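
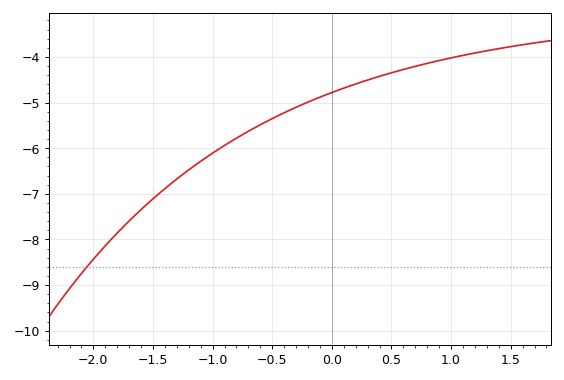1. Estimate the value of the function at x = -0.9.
-5.94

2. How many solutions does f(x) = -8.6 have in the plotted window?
1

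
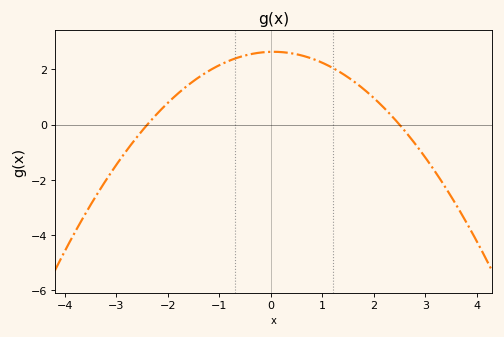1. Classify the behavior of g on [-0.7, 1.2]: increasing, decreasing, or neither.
neither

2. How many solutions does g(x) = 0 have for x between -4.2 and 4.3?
2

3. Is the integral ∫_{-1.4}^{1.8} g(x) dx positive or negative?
positive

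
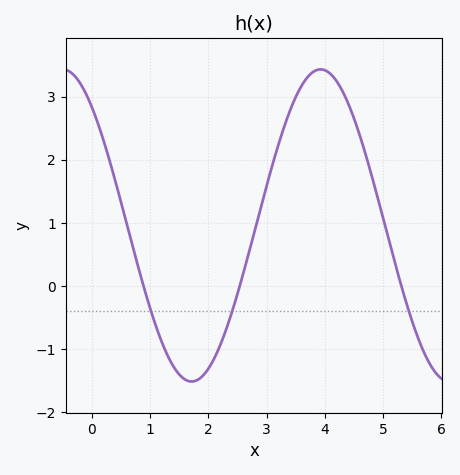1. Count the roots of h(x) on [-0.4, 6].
3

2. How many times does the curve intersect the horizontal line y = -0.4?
3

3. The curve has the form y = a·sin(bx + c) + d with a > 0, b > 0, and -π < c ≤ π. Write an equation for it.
y = 2.47sin(1.42x + 2.28) + 0.96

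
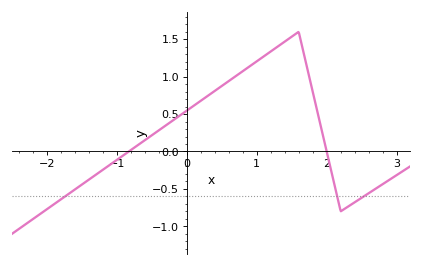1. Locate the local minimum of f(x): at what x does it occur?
2.2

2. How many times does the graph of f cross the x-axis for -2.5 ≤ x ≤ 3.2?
2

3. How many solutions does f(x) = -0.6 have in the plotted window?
3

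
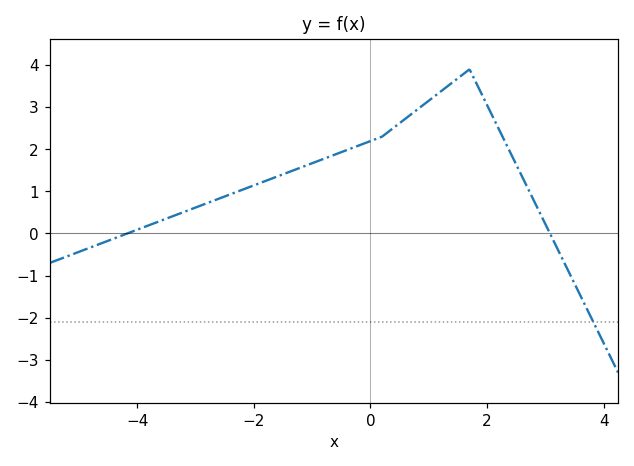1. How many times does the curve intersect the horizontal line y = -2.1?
1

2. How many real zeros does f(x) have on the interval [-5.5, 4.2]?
2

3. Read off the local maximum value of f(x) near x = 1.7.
3.9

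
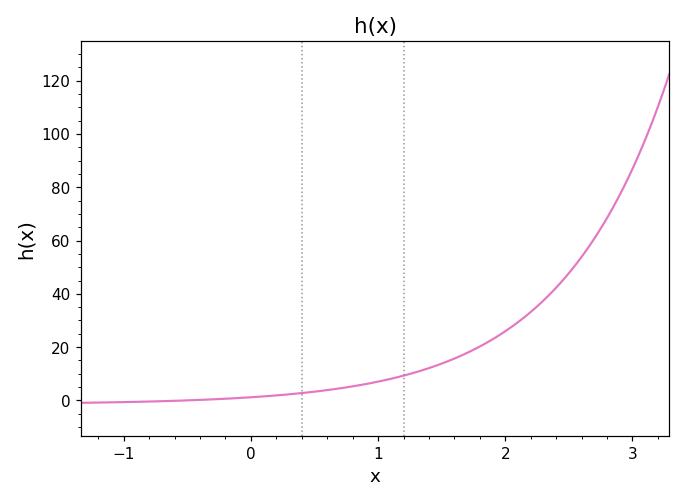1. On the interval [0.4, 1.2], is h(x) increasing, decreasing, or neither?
increasing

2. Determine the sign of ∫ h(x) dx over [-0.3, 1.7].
positive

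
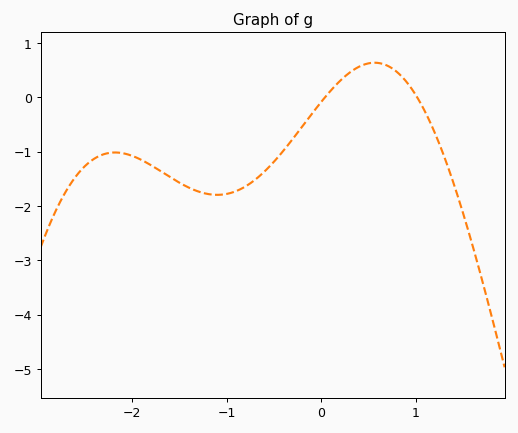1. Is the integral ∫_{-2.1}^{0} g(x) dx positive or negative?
negative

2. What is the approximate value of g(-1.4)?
-1.7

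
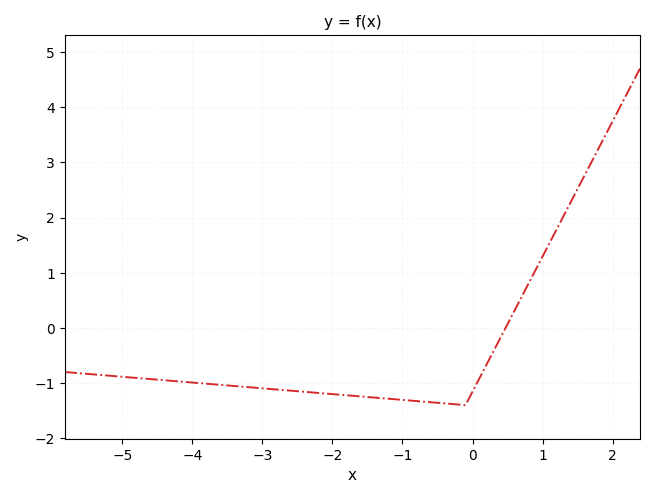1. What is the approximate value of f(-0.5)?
-1.36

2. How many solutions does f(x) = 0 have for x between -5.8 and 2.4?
1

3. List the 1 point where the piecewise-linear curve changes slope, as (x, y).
(-0.1, -1.4)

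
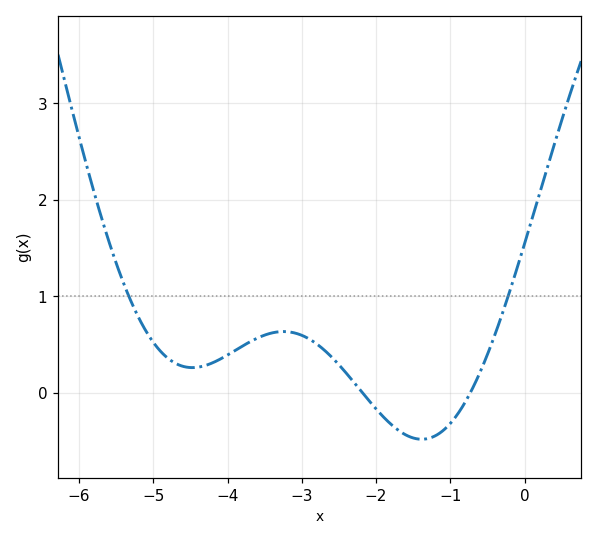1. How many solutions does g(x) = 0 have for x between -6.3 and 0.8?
2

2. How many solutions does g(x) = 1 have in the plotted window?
2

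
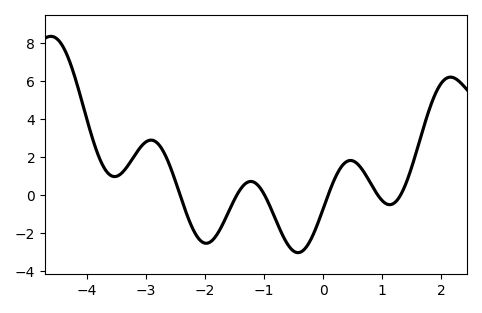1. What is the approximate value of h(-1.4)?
0.319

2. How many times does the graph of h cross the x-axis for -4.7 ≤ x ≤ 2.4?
6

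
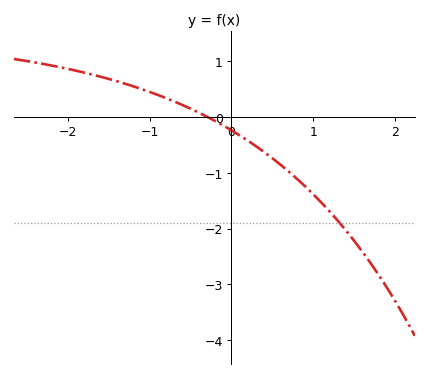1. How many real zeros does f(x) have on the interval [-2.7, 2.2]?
1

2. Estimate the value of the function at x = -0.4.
0.077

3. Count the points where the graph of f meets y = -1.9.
1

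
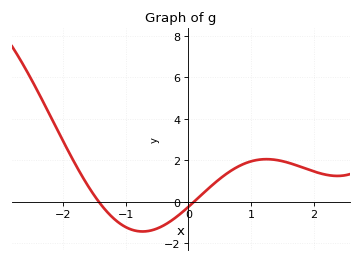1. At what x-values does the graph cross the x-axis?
-1.43, 0.089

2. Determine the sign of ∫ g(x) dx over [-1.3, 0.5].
negative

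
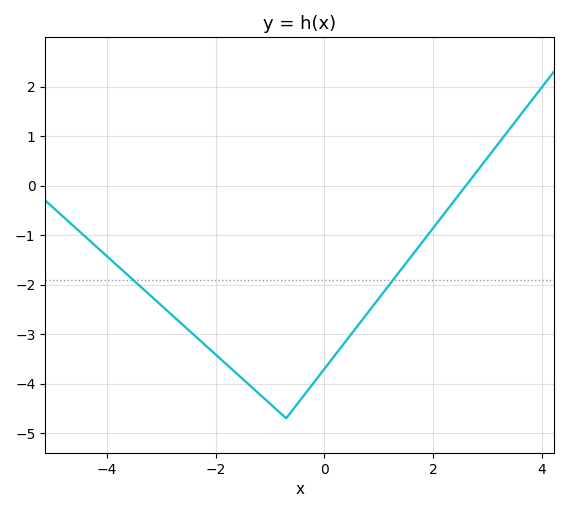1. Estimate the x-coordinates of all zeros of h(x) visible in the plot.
2.6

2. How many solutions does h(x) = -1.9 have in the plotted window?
2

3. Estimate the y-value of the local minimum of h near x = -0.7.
-4.7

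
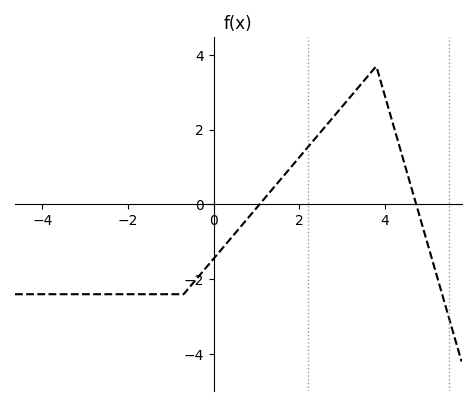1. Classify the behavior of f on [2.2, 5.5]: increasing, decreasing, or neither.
neither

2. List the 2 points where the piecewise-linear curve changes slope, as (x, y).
(-0.7, -2.4); (3.8, 3.7)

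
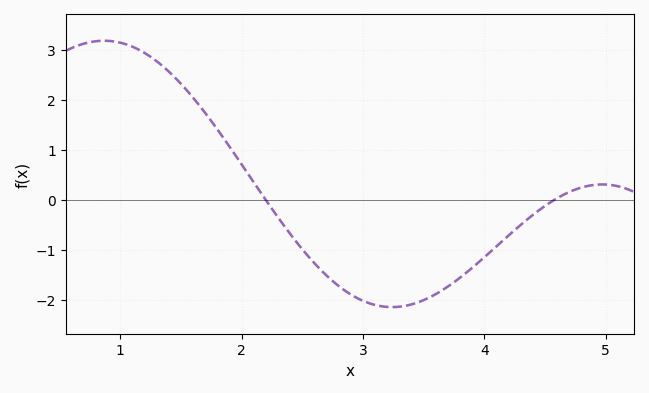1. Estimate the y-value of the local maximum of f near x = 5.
0.312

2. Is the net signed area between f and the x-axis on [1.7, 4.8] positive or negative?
negative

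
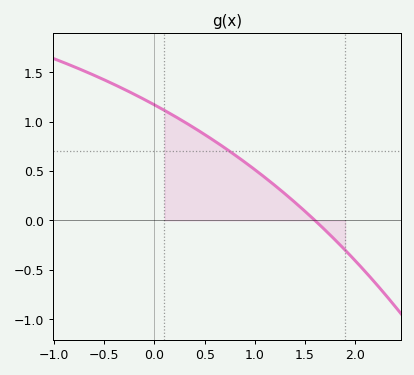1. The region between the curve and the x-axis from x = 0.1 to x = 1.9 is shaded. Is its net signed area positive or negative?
positive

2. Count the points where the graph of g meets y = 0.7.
1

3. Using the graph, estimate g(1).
0.5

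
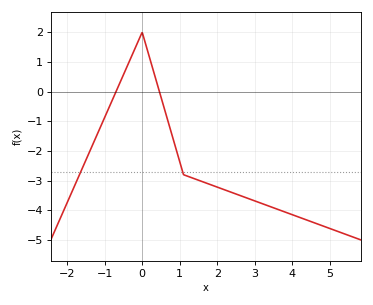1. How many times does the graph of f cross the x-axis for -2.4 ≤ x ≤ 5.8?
2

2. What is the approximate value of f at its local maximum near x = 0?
2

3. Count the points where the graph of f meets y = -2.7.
2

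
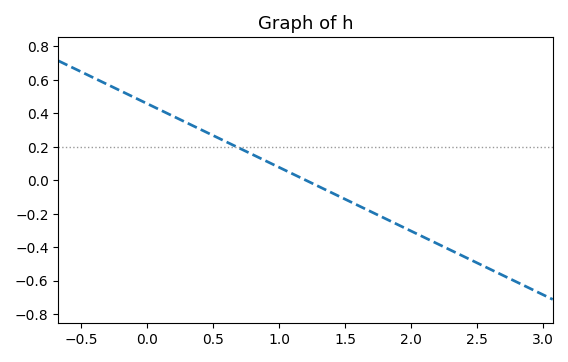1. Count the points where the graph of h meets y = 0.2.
1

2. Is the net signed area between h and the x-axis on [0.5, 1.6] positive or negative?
positive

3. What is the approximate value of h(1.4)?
-0.076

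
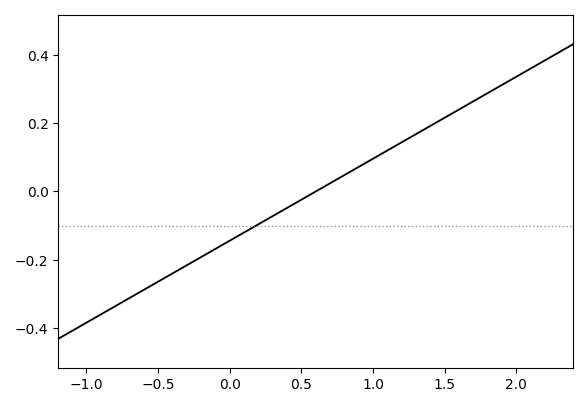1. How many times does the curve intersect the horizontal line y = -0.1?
1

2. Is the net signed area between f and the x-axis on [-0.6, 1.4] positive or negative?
negative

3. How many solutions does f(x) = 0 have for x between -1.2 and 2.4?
1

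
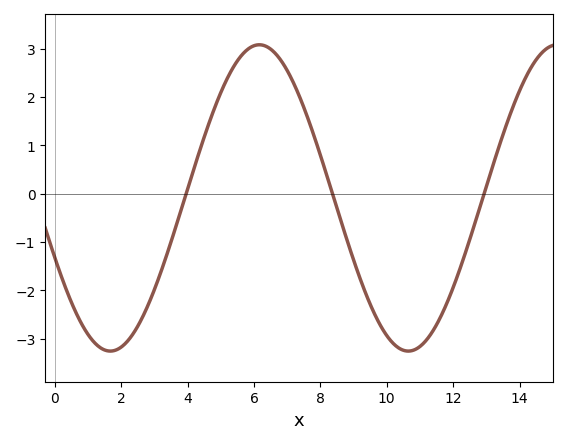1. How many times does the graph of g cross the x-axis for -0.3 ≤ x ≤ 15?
3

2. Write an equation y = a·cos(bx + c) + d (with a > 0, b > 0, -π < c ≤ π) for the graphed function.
y = 3.17cos(0.7x + 2) - 0.09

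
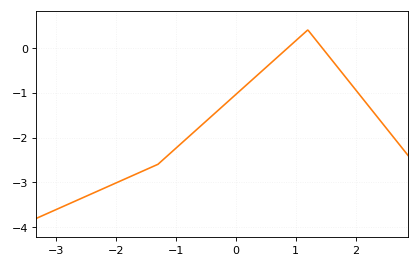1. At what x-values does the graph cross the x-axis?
0.867, 1.44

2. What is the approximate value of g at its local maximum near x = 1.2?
0.398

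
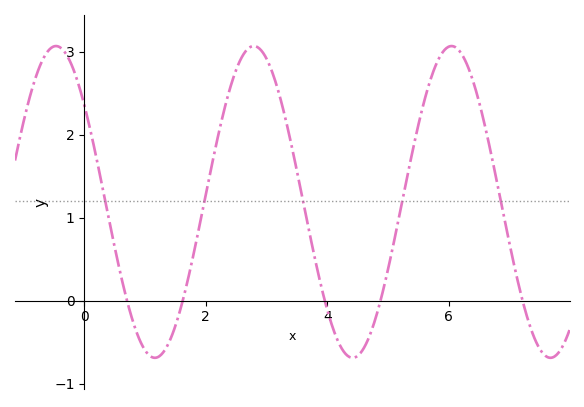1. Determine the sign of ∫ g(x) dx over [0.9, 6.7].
positive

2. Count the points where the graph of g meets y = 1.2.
5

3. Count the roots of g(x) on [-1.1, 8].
5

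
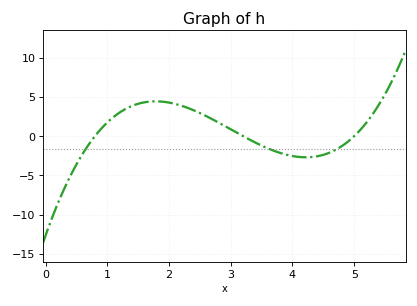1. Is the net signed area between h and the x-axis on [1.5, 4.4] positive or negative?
positive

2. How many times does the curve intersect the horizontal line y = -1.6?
3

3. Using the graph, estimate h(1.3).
3.5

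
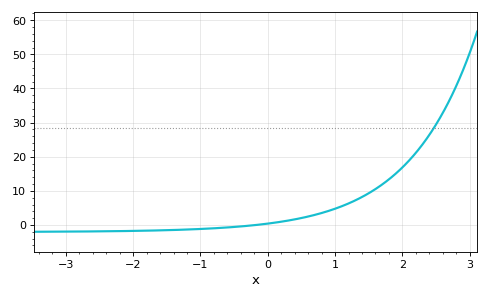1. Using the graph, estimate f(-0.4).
-0.414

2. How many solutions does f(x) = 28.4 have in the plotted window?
1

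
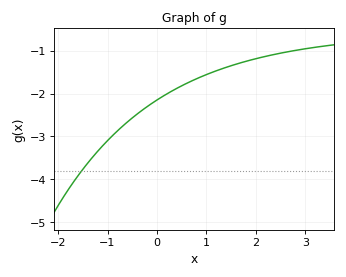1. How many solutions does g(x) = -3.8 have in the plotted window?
1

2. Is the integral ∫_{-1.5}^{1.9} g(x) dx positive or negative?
negative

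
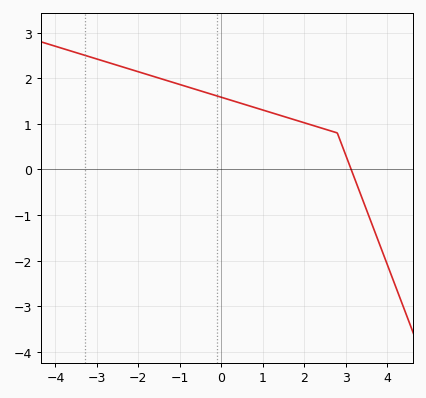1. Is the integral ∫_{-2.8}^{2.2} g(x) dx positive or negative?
positive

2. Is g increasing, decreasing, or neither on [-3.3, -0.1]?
decreasing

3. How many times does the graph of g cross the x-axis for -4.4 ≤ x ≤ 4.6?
1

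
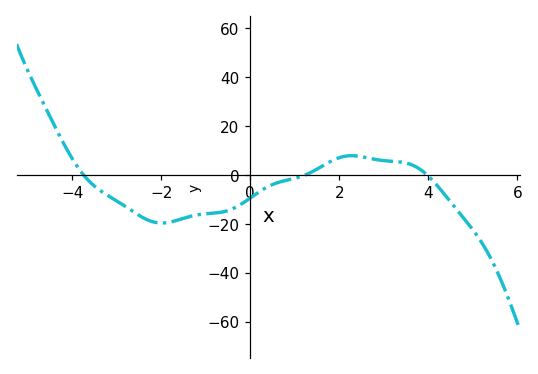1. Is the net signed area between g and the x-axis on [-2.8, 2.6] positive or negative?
negative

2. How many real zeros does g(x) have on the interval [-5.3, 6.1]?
3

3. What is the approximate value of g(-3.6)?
-4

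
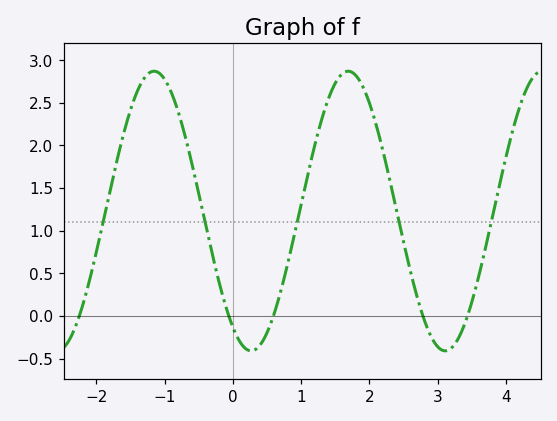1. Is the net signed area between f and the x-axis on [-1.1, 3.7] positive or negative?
positive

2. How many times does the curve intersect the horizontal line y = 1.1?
5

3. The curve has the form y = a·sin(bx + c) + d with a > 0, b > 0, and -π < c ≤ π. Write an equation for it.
y = 1.64sin(2.2x - 2.2) + 1.23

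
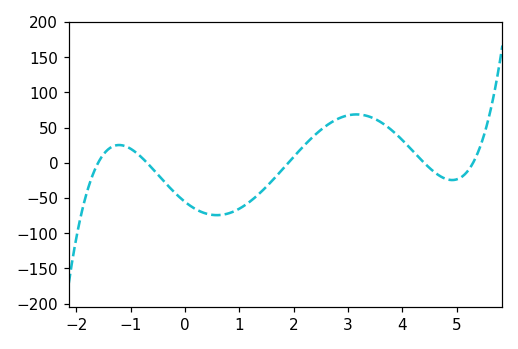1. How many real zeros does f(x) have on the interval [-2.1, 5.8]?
5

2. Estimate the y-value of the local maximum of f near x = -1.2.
25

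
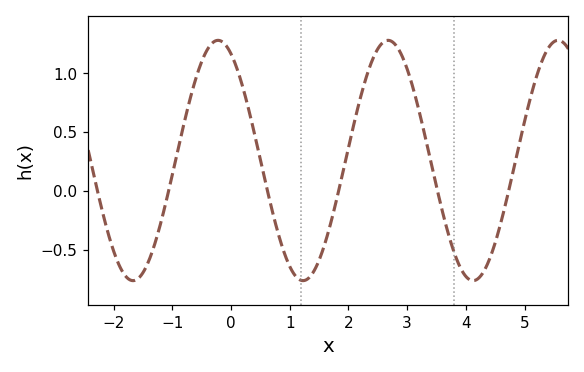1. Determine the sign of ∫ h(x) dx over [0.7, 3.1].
positive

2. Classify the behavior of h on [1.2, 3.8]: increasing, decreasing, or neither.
neither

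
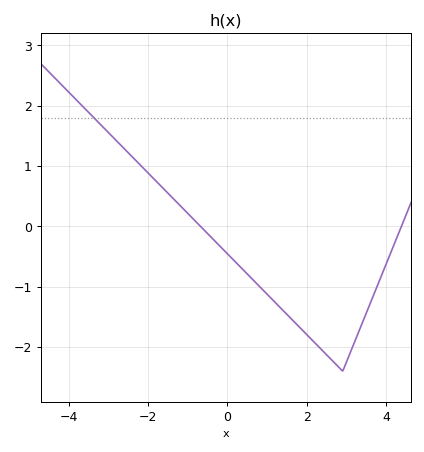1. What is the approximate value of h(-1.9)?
0.8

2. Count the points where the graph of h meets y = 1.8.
1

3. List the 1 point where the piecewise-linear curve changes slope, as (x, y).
(2.9, -2.4)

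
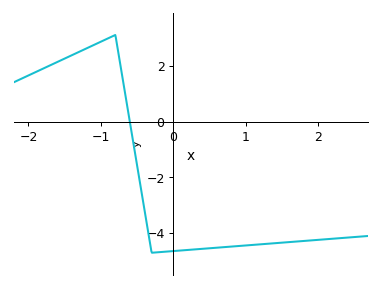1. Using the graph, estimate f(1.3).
-4.4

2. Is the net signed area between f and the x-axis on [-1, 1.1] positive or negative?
negative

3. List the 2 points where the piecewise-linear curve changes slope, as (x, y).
(-0.8, 3.1); (-0.3, -4.7)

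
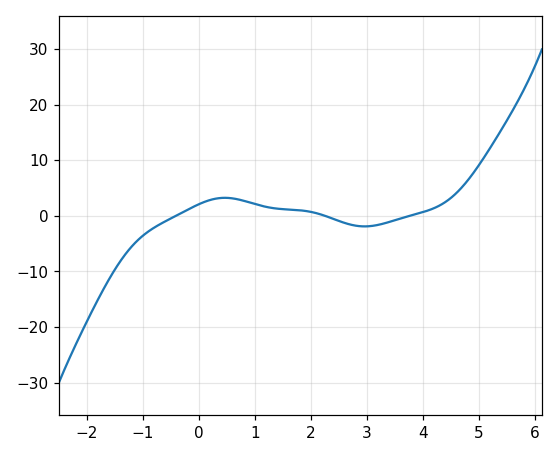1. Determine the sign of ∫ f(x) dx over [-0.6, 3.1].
positive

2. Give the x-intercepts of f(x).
-0.411, 2.26, 3.77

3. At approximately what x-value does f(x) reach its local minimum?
2.96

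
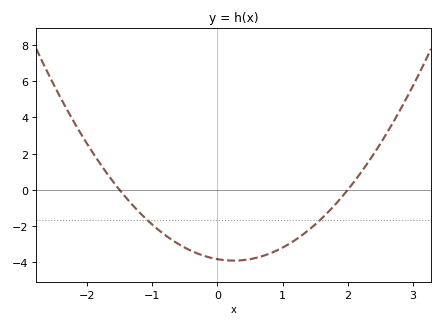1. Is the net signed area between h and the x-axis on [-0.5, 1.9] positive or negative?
negative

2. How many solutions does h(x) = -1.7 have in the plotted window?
2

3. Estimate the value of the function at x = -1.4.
-0.4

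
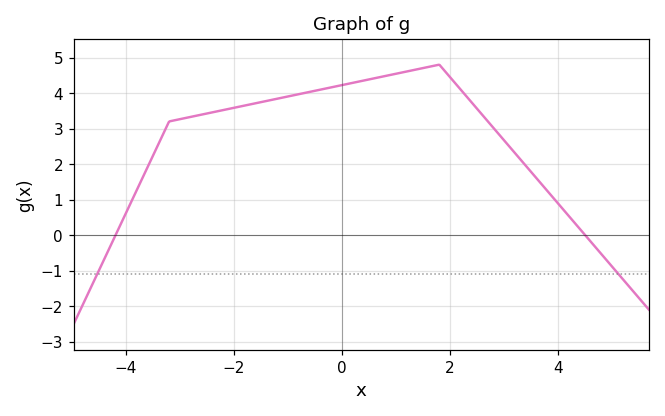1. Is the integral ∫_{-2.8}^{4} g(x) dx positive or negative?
positive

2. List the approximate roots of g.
-4.2, 4.4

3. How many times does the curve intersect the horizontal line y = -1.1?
2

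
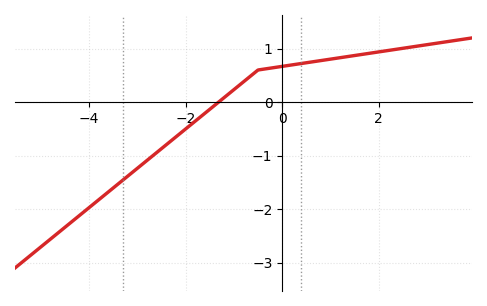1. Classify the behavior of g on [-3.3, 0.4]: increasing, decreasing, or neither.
increasing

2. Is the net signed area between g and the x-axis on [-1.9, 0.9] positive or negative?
positive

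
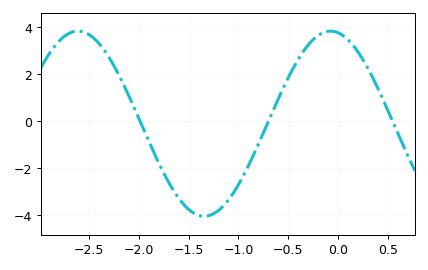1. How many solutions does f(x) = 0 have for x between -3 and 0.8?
3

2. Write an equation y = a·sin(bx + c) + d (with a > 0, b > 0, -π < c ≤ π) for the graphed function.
y = 3.93sin(2.5x + 1.8) - 0.11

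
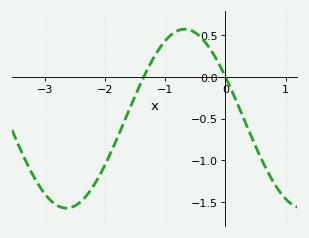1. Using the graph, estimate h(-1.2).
0.2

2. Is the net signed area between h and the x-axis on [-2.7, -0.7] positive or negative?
negative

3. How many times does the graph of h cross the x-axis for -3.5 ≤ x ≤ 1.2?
2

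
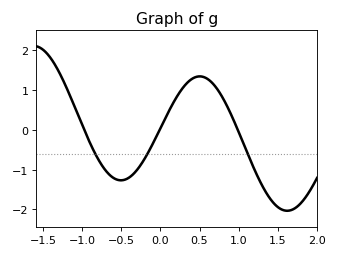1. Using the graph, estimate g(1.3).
-1.4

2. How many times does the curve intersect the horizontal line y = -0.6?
3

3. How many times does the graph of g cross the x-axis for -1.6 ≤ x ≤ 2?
3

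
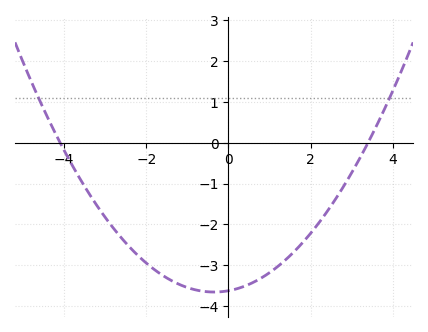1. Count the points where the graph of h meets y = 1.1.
2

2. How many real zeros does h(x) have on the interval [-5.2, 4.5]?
2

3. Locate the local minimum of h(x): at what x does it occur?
-0.35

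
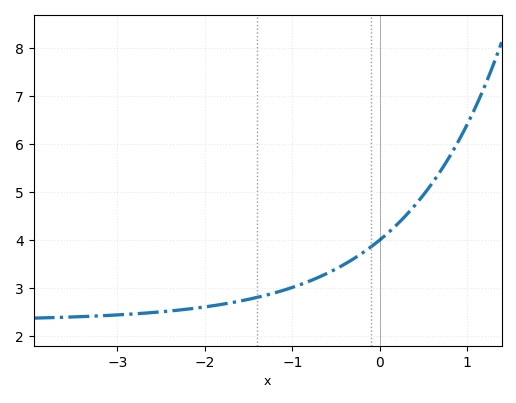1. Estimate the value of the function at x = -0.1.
3.9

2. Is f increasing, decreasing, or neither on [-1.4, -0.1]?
increasing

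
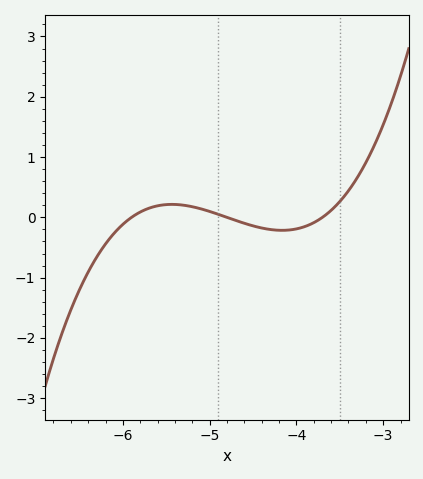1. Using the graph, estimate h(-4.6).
-0.098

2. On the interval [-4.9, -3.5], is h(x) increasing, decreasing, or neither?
neither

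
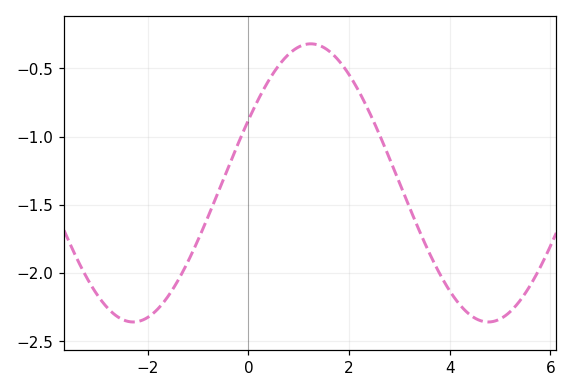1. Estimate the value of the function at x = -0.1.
-0.961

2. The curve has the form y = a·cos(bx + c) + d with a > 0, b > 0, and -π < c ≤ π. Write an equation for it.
y = 1.02cos(0.89x - 1.1) - 1.34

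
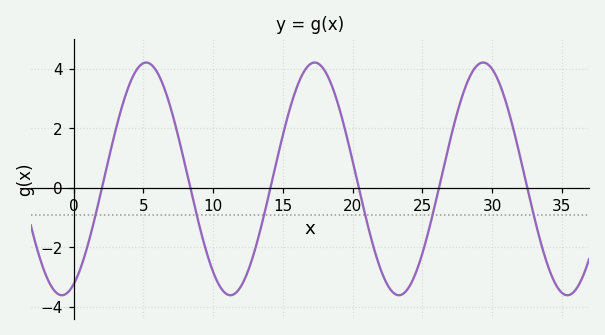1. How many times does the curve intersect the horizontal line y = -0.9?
6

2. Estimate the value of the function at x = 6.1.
3.79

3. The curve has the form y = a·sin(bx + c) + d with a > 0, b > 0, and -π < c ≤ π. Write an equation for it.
y = 3.91sin(0.52x - 1.13) + 0.3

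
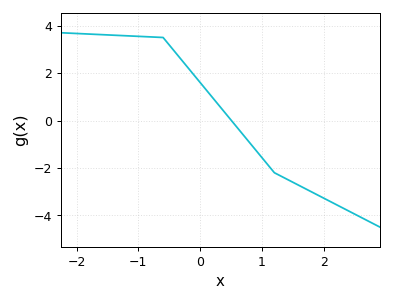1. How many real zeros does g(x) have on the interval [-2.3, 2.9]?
1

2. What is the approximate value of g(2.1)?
-3.41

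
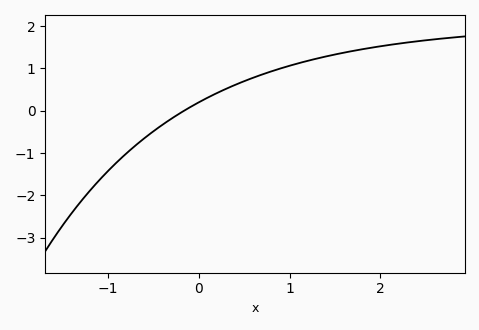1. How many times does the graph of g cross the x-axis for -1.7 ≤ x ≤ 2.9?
1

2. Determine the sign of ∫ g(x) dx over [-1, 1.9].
positive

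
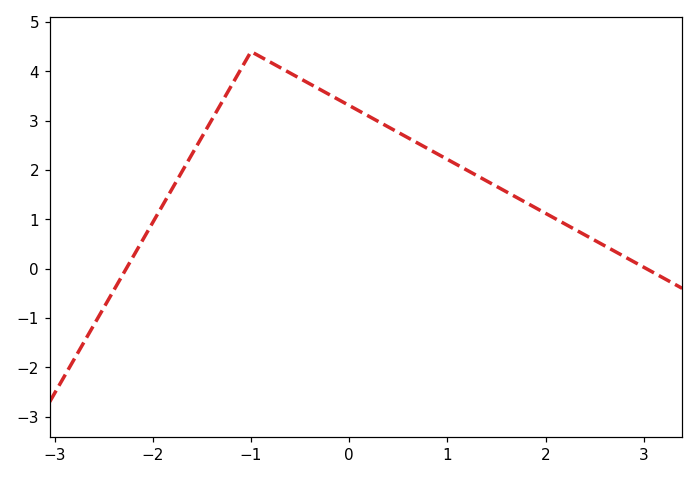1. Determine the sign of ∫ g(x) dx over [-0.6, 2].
positive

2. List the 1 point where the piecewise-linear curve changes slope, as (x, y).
(-1, 4.4)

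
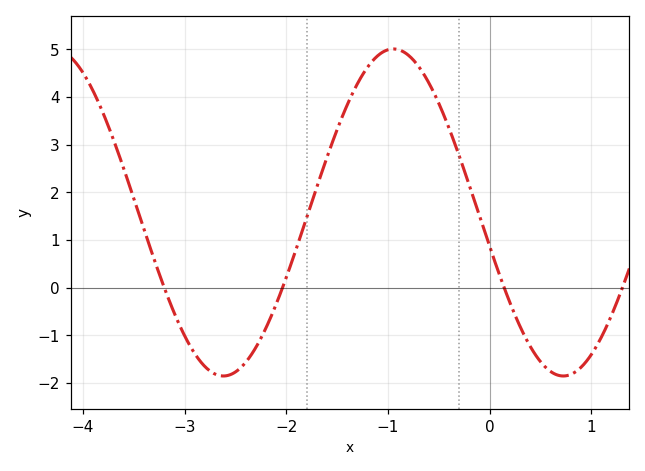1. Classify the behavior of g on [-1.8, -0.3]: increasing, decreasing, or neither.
neither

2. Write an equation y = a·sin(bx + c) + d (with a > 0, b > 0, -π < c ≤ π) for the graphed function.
y = 3.43sin(1.9x - 2.9) + 1.58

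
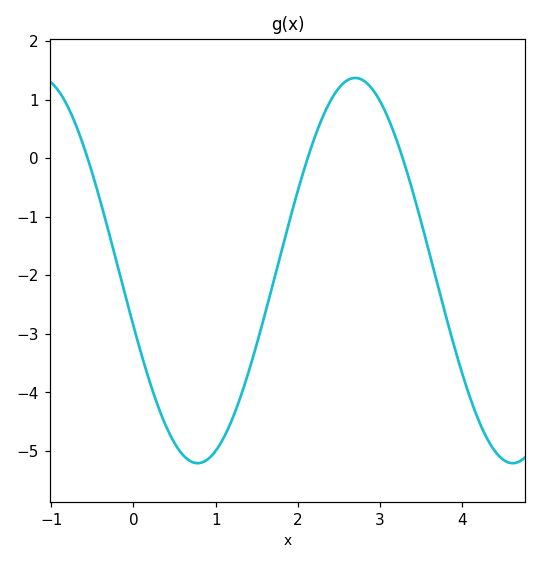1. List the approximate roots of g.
-0.557, 2.12, 3.27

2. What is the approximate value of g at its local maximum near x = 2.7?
1.37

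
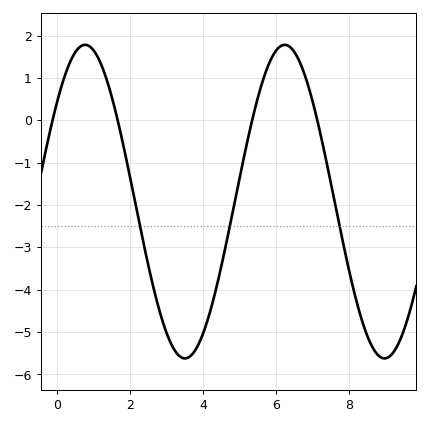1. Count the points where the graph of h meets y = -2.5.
3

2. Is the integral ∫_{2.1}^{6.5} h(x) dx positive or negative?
negative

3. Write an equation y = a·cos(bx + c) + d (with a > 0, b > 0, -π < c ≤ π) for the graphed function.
y = 3.7cos(1.1x - 0.89) - 1.92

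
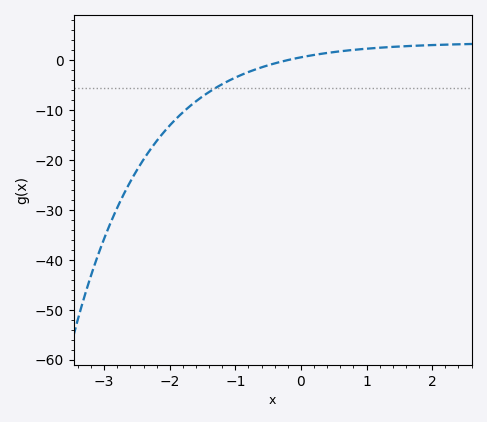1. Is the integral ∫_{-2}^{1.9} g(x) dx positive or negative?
negative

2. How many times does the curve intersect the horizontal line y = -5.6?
1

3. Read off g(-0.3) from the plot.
0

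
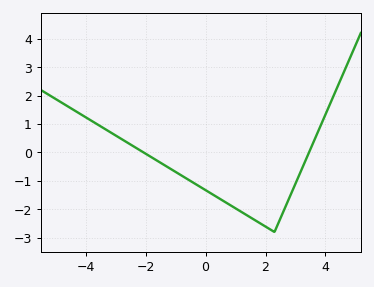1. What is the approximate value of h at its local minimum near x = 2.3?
-2.8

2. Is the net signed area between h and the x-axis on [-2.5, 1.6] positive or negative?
negative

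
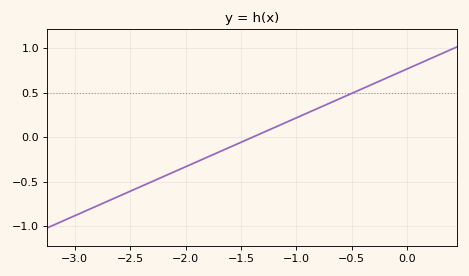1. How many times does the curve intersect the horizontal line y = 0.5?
1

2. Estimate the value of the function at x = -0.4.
0.55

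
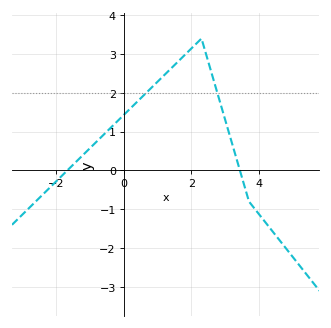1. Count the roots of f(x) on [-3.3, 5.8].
2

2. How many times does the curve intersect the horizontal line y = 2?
2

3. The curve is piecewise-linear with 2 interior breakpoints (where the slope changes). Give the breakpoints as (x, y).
(2.3, 3.4); (3.7, -0.8)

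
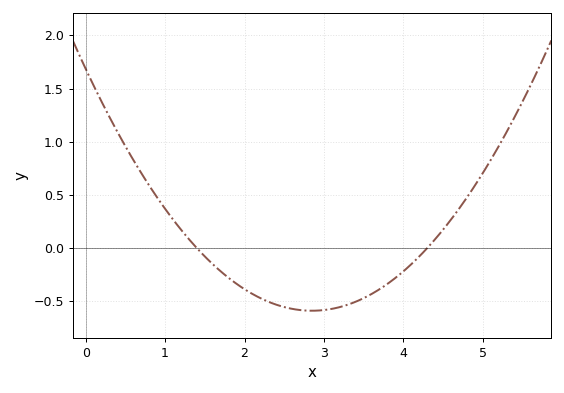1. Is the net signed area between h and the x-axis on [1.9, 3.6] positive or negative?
negative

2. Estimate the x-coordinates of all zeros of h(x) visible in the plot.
1.4, 4.3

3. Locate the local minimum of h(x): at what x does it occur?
2.85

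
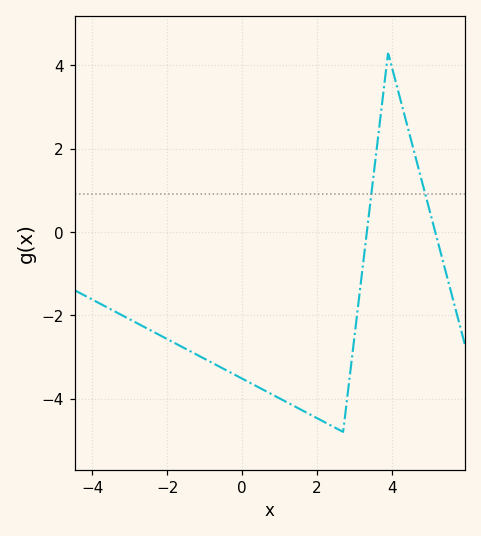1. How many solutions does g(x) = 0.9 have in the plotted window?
2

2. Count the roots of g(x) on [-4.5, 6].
2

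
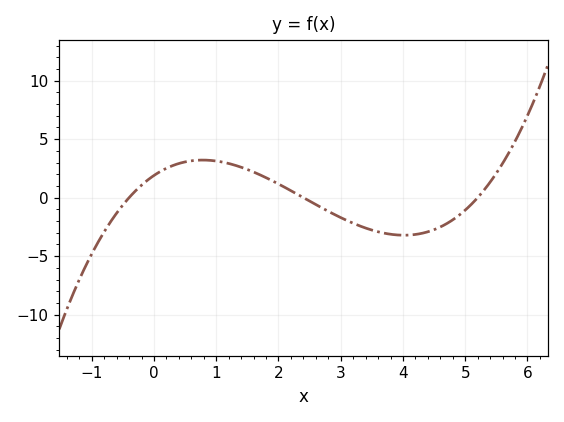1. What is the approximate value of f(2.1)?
0.883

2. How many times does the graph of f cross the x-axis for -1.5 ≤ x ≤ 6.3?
3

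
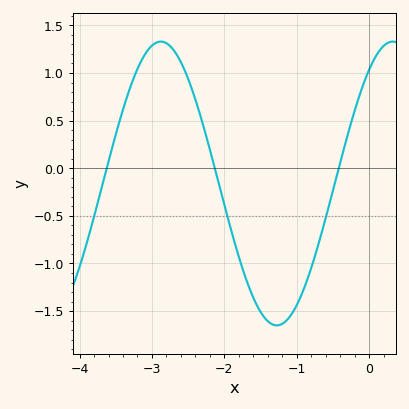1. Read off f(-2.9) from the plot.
1.33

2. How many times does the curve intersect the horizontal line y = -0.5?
3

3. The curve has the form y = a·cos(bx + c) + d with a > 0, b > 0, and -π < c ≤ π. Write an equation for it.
y = 1.49cos(1.96x - 0.642) - 0.16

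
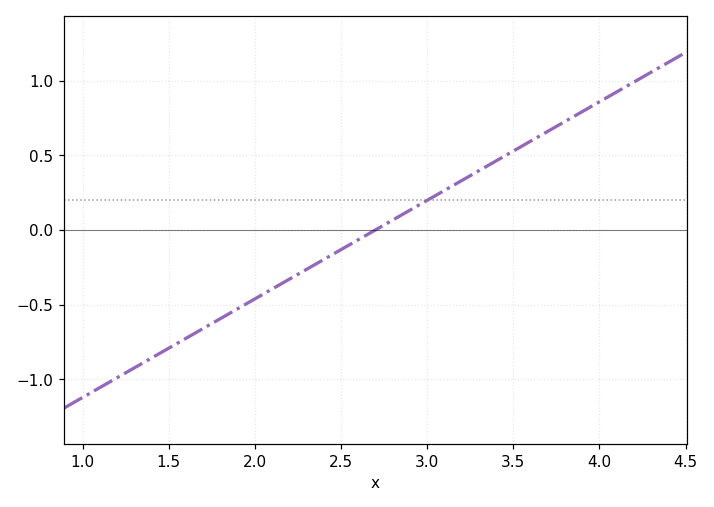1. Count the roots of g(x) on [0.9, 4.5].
1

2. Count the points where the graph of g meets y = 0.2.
1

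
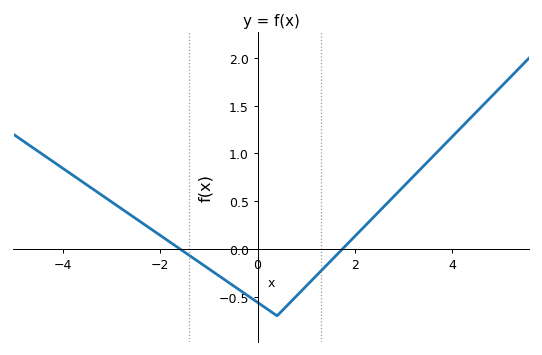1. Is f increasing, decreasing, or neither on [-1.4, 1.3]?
neither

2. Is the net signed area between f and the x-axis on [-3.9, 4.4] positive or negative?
positive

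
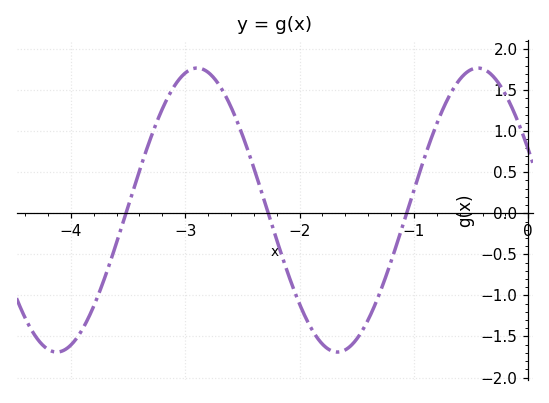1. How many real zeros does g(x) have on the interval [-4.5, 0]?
3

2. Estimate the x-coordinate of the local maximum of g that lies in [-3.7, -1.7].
-2.9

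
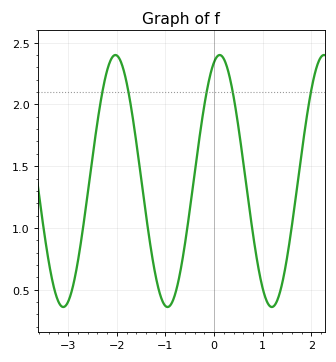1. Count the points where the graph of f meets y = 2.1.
5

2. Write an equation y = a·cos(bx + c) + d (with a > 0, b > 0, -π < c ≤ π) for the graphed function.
y = 1.02cos(2.9x - 0.34) + 1.38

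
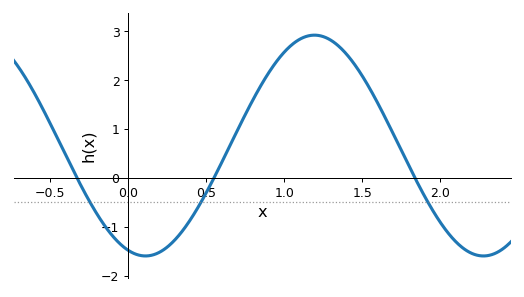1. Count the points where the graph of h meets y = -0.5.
3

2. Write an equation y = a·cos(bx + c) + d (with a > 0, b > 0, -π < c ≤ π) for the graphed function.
y = 2.26cos(2.9x + 2.82) + 0.66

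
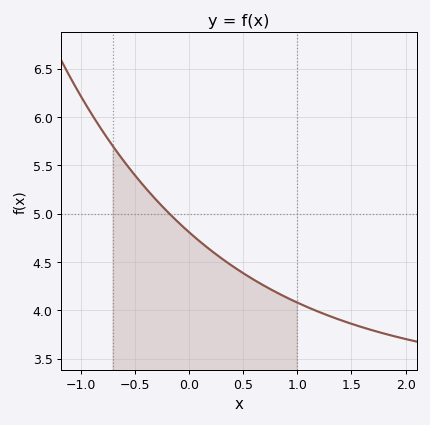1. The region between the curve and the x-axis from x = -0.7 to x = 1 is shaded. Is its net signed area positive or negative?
positive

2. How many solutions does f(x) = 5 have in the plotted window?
1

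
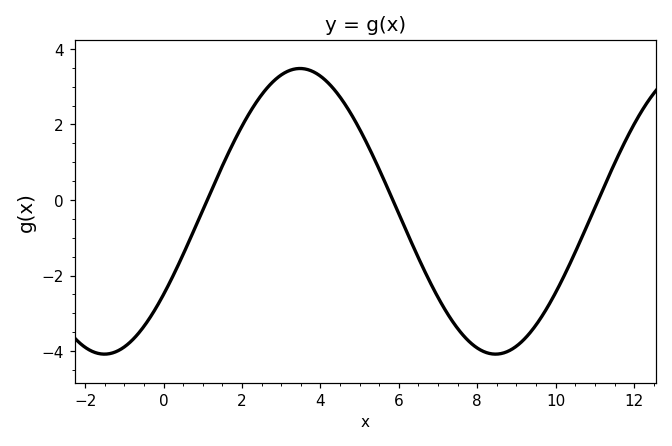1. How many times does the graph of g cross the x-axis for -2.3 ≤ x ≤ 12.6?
3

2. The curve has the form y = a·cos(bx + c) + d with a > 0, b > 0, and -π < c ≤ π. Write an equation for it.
y = 3.78cos(0.63x - 2.2) - 0.3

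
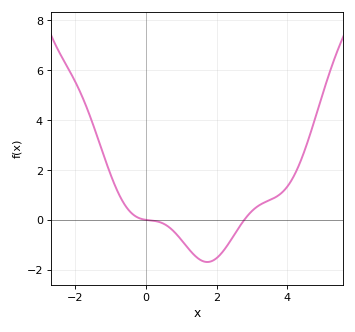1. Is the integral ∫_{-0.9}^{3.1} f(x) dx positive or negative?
negative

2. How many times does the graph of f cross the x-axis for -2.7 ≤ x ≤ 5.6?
2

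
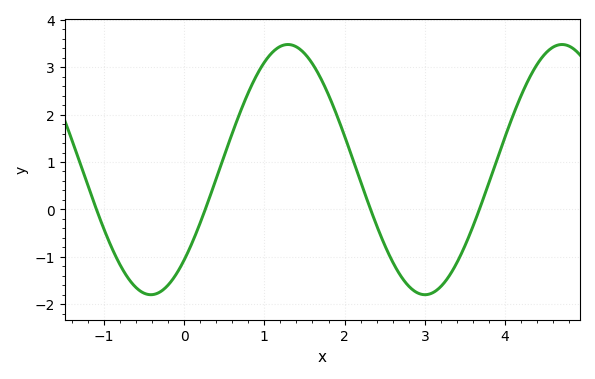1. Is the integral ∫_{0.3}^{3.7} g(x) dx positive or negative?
positive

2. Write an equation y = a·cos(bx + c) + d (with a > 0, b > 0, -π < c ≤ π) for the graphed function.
y = 2.64cos(1.8x - 2.4) + 0.84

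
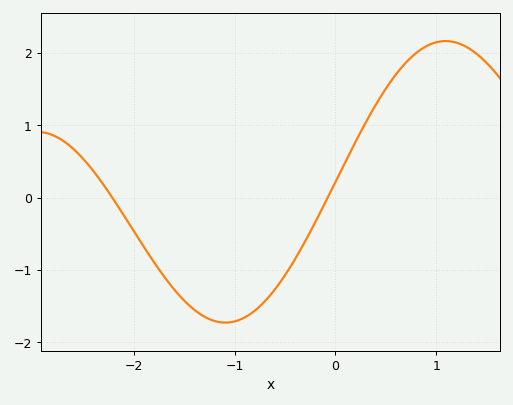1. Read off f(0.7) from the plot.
1.87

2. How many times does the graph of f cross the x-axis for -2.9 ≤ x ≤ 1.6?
2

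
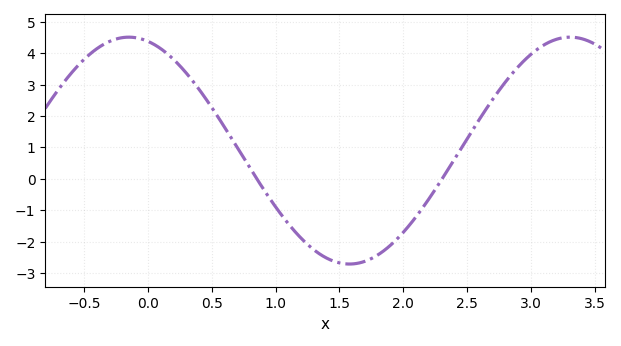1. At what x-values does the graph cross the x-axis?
0.854, 2.3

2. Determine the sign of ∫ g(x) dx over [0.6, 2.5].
negative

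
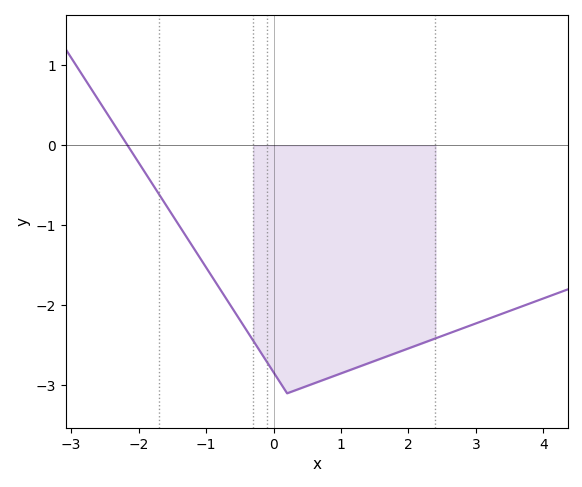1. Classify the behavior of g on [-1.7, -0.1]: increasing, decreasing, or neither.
decreasing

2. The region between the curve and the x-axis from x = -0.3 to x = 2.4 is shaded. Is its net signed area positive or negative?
negative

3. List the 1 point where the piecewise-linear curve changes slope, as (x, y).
(0.2, -3.1)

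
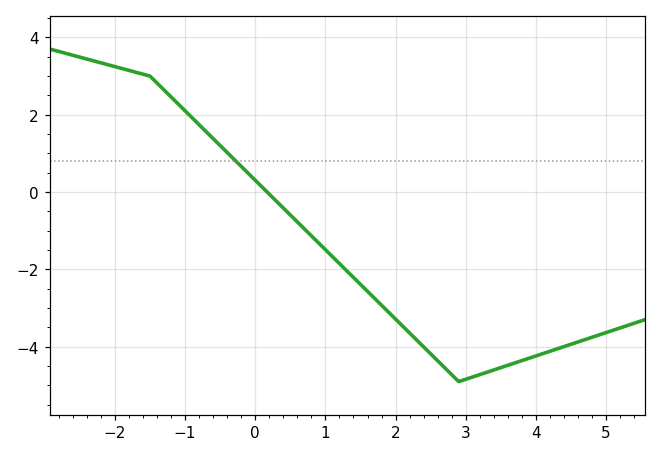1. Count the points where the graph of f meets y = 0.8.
1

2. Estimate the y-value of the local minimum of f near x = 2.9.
-4.9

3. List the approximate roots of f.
0.171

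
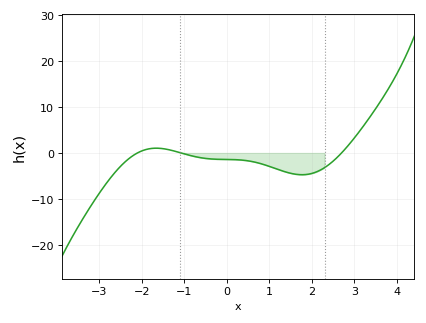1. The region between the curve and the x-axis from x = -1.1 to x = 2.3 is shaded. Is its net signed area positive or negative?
negative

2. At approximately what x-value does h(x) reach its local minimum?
1.8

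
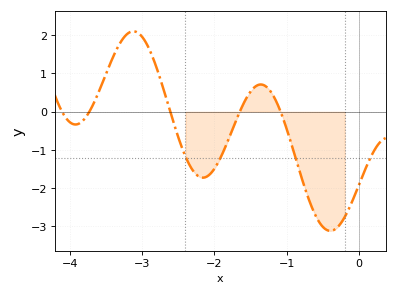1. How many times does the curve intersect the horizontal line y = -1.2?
4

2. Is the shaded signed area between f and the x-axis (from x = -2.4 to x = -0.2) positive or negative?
negative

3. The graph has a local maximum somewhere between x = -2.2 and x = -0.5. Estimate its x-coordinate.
-1.4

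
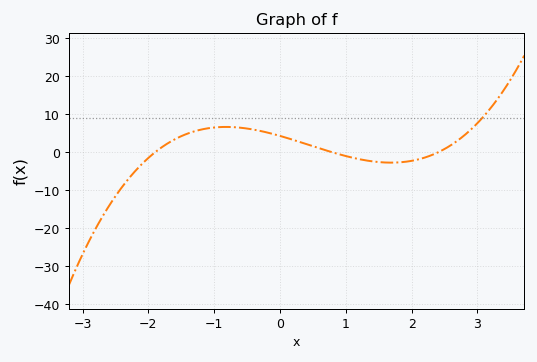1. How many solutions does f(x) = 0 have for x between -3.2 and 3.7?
3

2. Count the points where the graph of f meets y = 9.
1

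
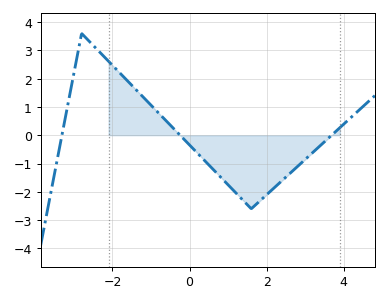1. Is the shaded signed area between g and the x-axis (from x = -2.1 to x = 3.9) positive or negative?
negative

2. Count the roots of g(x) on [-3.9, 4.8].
3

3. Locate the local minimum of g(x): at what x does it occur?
1.6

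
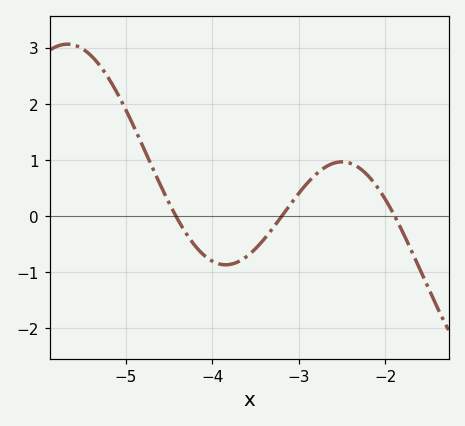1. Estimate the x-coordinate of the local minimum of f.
-3.8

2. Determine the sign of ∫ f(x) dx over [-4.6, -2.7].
negative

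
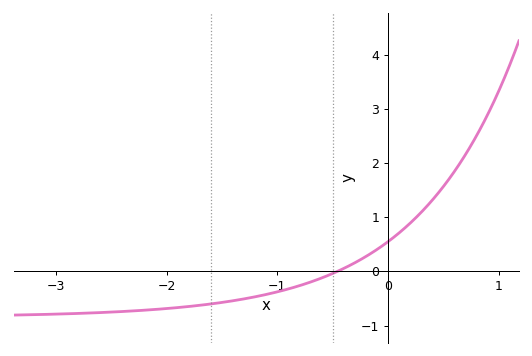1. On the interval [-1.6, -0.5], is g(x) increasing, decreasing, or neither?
increasing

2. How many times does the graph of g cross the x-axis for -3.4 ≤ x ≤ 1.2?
1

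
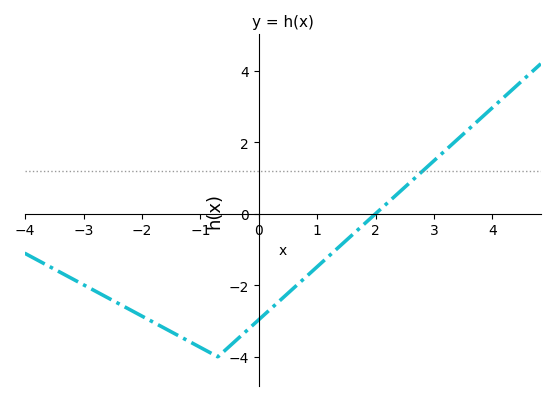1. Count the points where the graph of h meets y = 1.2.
1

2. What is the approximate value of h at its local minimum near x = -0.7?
-4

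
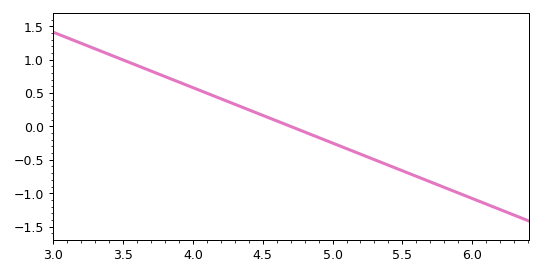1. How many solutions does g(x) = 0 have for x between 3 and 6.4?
1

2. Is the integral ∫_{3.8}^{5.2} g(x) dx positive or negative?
positive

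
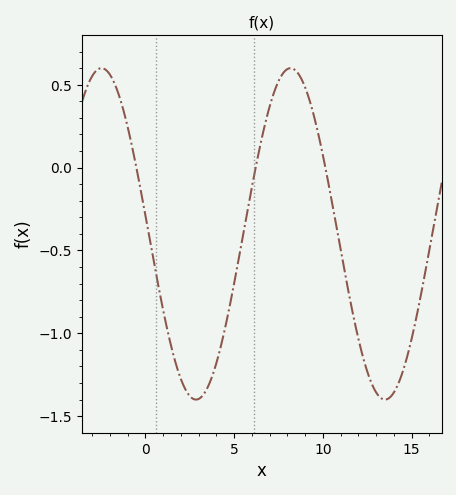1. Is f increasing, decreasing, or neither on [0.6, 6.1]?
neither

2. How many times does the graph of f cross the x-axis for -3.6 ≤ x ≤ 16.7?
3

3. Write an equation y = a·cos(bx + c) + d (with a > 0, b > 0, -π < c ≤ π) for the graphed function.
y = 1cos(0.59x + 1.46) - 0.4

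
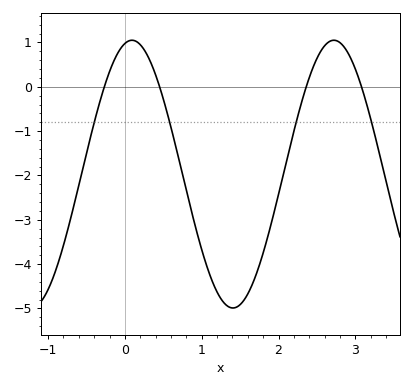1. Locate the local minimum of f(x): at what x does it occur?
1.41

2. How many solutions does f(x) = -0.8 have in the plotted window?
4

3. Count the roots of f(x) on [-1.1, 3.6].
4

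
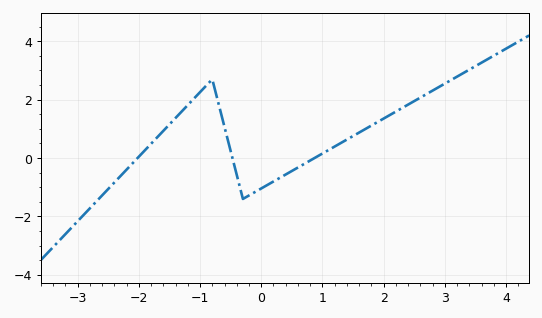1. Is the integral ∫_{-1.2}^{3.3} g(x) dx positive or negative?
positive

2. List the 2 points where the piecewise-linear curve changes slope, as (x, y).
(-0.8, 2.7); (-0.3, -1.4)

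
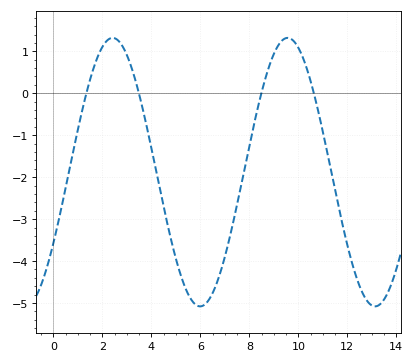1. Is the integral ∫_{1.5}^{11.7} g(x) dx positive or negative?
negative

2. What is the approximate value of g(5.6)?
-4.9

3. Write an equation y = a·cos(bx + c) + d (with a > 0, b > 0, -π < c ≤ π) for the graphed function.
y = 3.2cos(0.88x - 2.1) - 1.88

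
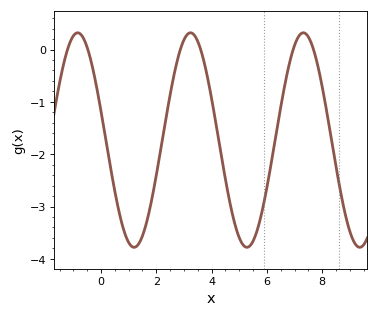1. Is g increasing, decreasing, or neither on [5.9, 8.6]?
neither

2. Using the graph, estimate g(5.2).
-3.77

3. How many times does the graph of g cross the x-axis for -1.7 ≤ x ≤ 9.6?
6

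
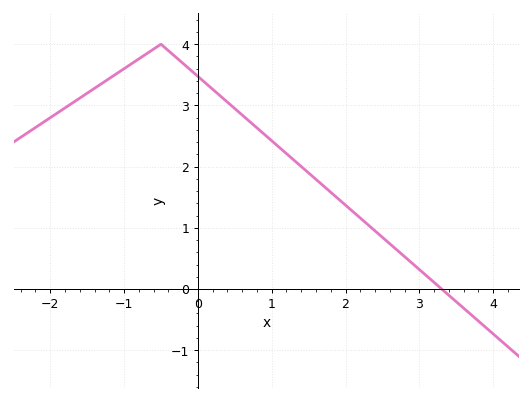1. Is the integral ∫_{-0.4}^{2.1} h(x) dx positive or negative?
positive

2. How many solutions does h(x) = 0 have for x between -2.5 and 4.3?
1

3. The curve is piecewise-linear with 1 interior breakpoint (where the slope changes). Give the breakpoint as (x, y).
(-0.5, 4)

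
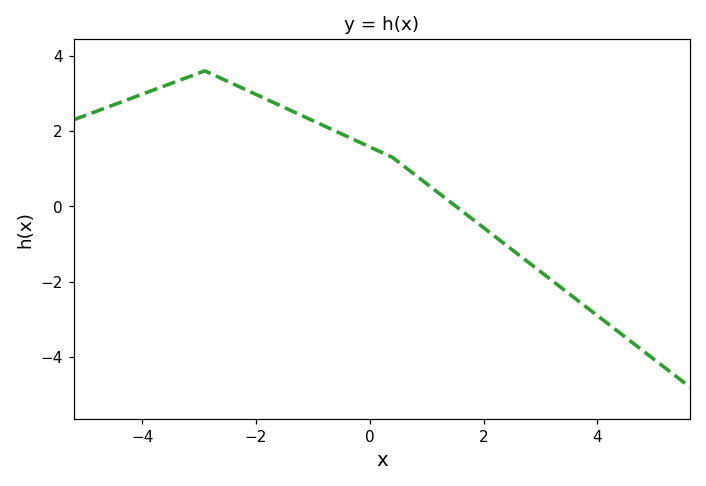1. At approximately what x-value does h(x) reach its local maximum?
-2.8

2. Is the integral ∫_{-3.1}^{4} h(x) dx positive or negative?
positive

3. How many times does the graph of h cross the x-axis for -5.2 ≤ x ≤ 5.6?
1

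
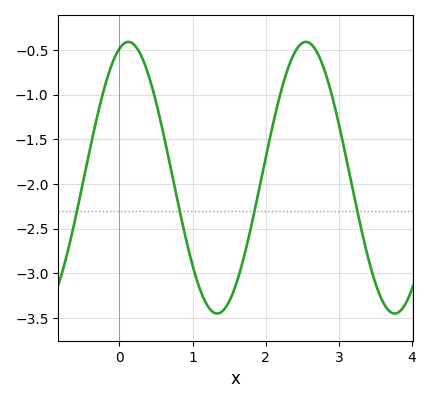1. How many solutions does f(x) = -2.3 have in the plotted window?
4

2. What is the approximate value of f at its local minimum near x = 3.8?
-3.45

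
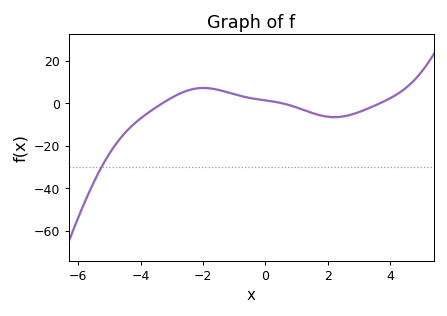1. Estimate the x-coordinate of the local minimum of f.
2.2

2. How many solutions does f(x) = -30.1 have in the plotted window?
1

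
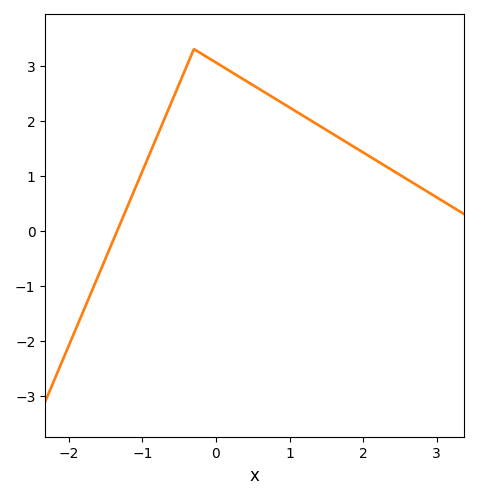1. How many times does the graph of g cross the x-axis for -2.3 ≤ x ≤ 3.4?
1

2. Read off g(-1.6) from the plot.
-0.818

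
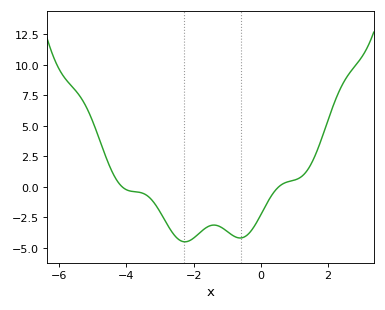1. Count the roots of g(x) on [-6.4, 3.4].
2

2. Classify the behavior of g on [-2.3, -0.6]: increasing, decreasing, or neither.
neither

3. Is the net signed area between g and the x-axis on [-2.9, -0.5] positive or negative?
negative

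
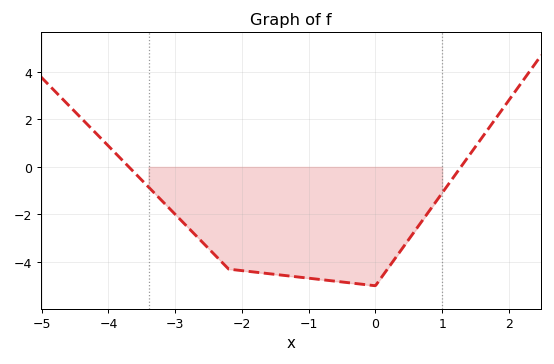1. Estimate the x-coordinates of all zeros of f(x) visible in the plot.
-3.6, 1.2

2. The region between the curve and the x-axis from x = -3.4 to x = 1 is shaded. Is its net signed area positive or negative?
negative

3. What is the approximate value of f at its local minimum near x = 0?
-5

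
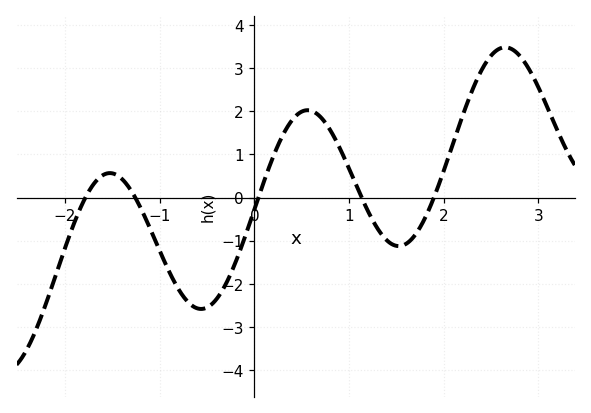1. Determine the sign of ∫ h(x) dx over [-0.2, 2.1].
positive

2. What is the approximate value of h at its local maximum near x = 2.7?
3.49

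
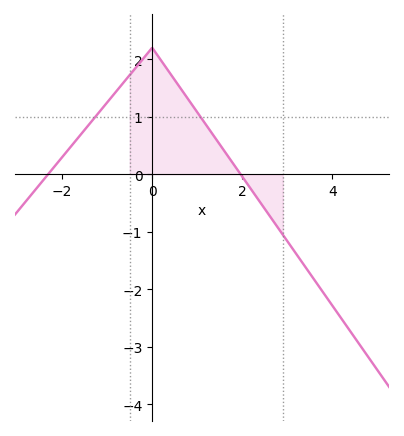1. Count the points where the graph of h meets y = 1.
2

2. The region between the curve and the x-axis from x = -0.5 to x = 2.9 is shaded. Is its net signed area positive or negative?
positive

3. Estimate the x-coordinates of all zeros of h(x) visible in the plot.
-2.31, 1.96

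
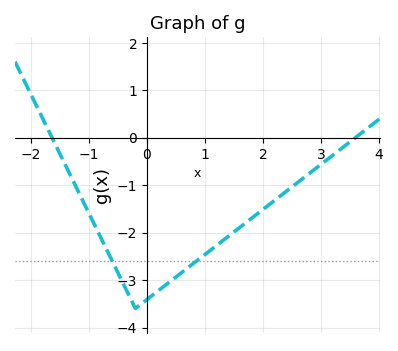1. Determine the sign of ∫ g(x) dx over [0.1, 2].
negative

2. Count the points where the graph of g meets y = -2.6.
2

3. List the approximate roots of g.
-1.6, 3.6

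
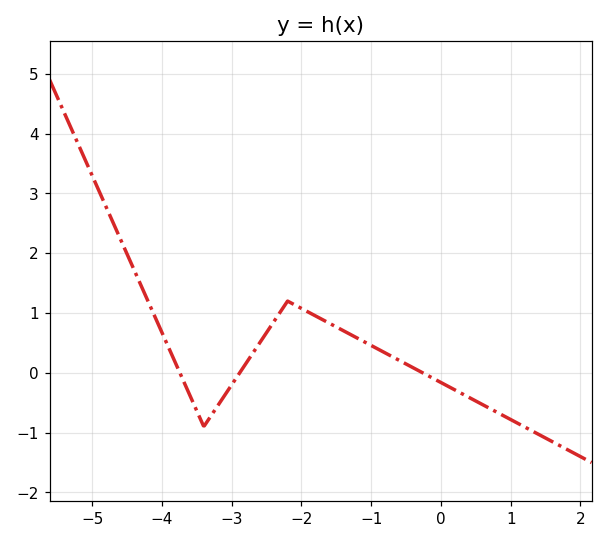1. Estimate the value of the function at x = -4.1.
0.9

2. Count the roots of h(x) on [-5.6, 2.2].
3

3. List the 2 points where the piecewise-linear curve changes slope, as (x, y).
(-3.4, -0.9); (-2.2, 1.2)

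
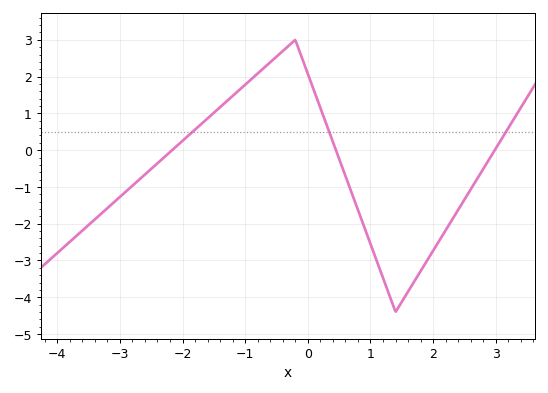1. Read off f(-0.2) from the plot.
3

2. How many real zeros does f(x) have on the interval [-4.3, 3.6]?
3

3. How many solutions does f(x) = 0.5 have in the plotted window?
3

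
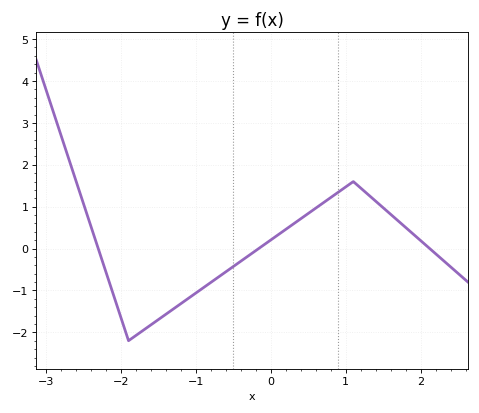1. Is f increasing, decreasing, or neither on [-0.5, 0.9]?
increasing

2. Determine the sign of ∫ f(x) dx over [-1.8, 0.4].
negative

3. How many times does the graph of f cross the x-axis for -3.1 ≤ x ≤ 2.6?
3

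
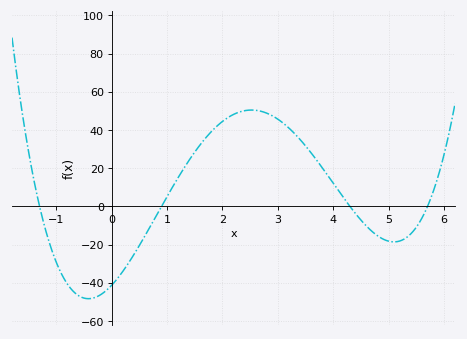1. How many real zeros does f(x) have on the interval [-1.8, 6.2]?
4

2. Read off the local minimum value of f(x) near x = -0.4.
-48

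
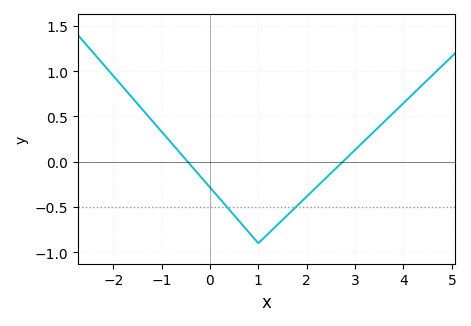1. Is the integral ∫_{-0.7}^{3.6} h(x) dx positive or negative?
negative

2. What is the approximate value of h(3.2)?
0.25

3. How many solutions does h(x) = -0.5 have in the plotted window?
2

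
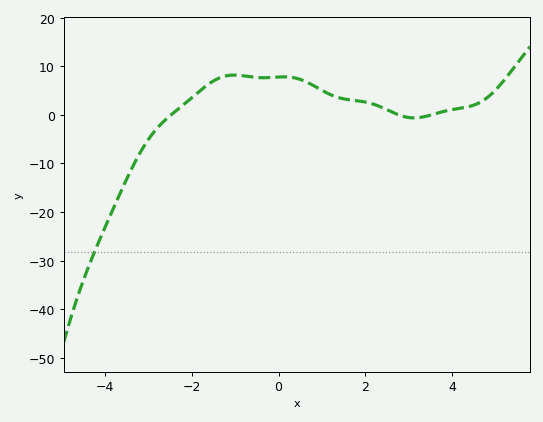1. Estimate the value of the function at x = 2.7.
0.213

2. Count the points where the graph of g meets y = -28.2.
1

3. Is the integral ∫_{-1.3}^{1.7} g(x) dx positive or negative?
positive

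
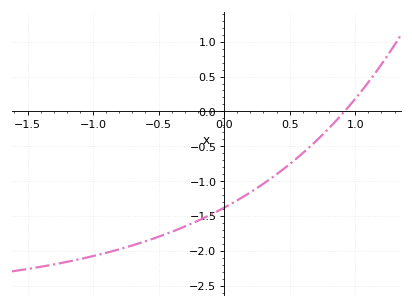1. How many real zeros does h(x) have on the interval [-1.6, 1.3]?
1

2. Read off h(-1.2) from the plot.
-2.15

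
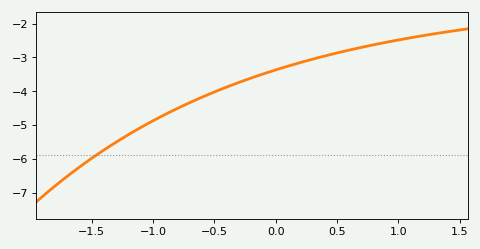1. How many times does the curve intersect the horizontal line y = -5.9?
1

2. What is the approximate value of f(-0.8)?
-4.5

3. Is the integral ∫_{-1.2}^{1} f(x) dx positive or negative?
negative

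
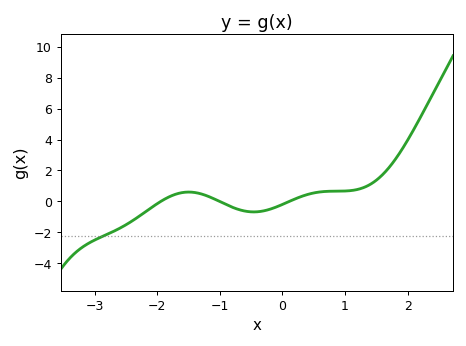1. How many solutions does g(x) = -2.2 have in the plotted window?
1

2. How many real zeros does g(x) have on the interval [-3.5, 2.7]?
3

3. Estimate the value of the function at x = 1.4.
1.1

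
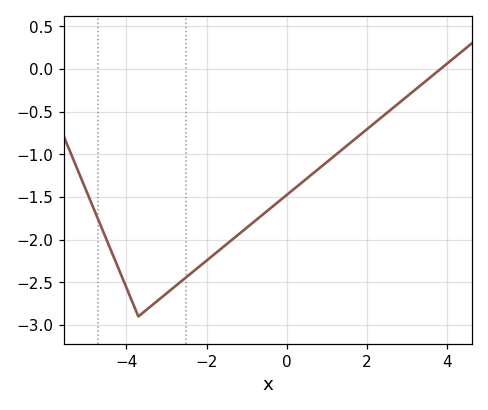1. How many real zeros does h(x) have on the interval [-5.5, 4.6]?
1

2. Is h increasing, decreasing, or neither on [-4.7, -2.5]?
neither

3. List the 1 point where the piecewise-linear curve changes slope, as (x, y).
(-3.7, -2.9)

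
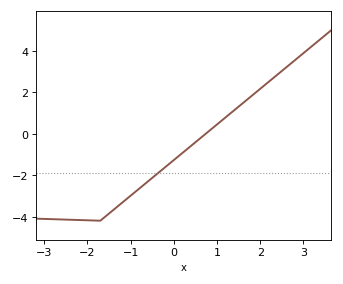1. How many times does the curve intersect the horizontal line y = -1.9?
1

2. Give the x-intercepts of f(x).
0.7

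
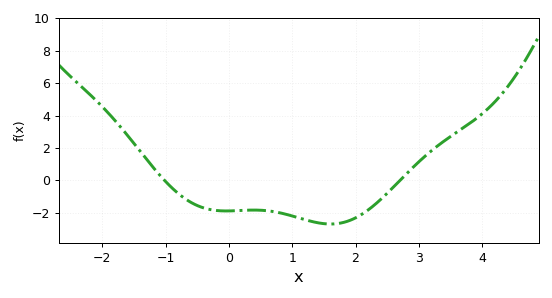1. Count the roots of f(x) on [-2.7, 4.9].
2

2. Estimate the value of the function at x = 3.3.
2.14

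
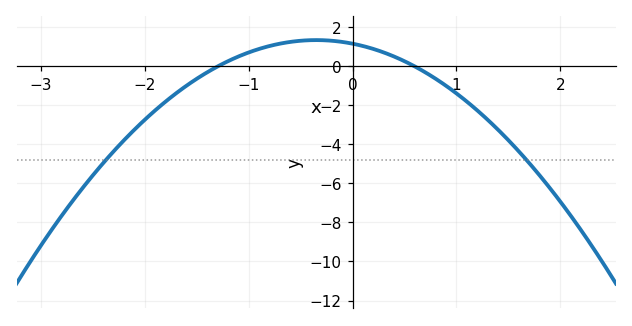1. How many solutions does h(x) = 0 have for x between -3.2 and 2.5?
2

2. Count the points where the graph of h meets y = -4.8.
2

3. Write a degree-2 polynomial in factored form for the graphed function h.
y = -1.5(x + 1.3)(x - 0.6)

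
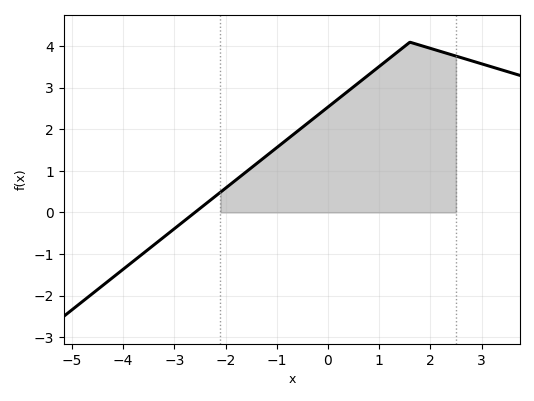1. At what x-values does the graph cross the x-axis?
-2.6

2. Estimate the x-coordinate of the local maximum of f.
1.6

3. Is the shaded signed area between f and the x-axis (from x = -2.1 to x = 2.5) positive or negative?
positive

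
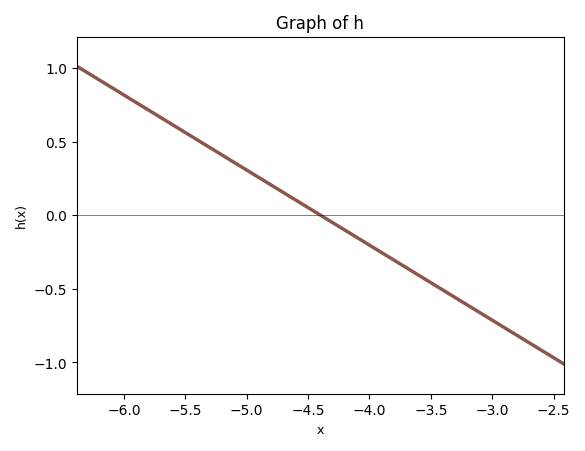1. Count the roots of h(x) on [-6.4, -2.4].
1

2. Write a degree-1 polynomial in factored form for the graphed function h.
y = -0.51(x + 4.4)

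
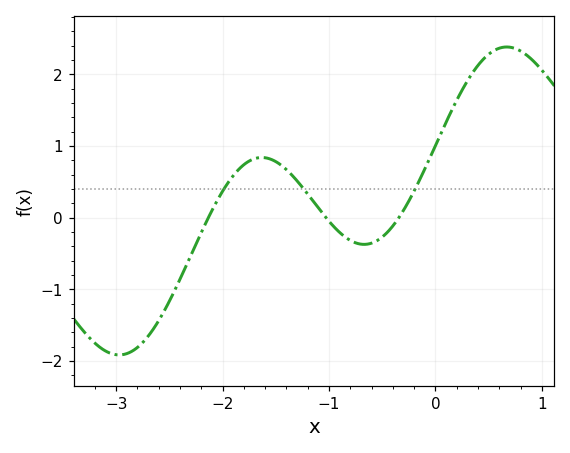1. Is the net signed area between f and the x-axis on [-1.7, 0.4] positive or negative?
positive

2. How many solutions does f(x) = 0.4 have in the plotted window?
3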